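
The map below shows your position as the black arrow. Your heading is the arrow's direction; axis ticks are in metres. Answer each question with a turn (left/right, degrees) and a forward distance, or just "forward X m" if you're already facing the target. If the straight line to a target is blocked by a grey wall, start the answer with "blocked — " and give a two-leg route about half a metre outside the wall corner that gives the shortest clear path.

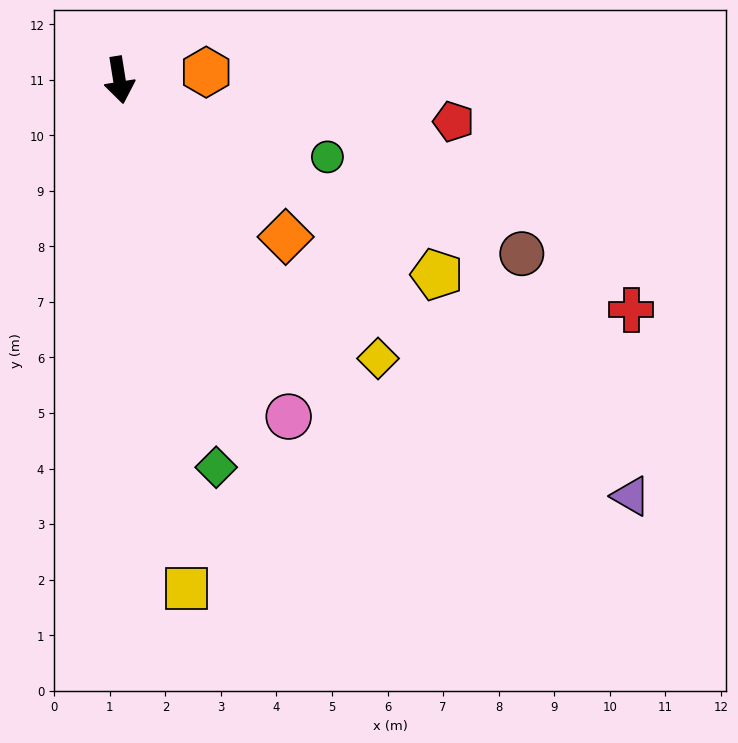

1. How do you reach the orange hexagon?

turn left 86°, forward 1.6 m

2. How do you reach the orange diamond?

turn left 38°, forward 4.1 m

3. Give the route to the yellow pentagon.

turn left 49°, forward 6.7 m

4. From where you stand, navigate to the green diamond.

turn left 5°, forward 7.2 m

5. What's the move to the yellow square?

forward 9.2 m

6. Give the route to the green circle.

turn left 61°, forward 4.0 m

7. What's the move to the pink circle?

turn left 18°, forward 6.8 m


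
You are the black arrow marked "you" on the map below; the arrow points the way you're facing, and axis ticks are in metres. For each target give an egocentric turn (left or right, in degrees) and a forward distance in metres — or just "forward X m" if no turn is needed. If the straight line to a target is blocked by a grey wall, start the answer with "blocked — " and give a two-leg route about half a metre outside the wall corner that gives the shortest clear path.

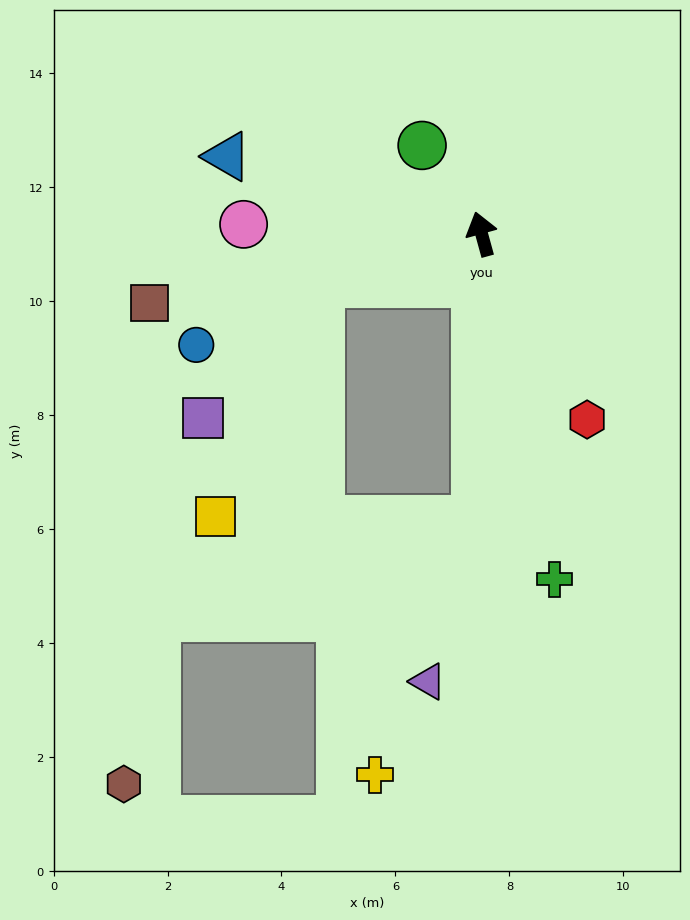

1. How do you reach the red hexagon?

turn right 166°, forward 3.7 m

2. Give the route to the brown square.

turn left 86°, forward 6.0 m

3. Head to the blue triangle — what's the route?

turn left 58°, forward 4.7 m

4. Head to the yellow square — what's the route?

blocked — turn left 92°, forward 3.0 m, then turn left 48°, forward 4.5 m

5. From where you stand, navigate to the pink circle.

turn left 72°, forward 4.2 m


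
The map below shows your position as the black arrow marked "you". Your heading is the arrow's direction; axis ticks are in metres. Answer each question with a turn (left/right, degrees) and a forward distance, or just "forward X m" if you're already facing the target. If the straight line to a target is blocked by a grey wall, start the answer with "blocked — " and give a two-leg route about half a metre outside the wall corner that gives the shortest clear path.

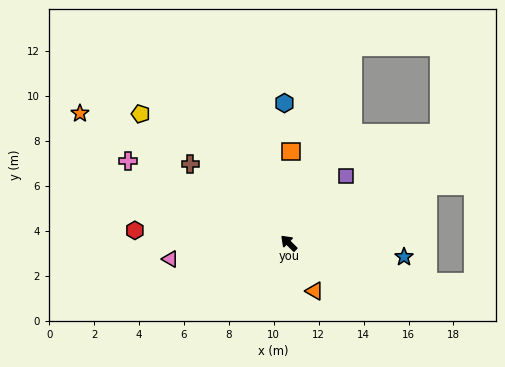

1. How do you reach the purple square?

turn right 86°, forward 3.9 m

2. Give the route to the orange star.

turn left 13°, forward 10.9 m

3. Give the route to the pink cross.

turn left 18°, forward 8.0 m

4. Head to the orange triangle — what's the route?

turn left 163°, forward 2.4 m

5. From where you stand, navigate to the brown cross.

turn left 6°, forward 5.6 m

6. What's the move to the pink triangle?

turn left 52°, forward 5.3 m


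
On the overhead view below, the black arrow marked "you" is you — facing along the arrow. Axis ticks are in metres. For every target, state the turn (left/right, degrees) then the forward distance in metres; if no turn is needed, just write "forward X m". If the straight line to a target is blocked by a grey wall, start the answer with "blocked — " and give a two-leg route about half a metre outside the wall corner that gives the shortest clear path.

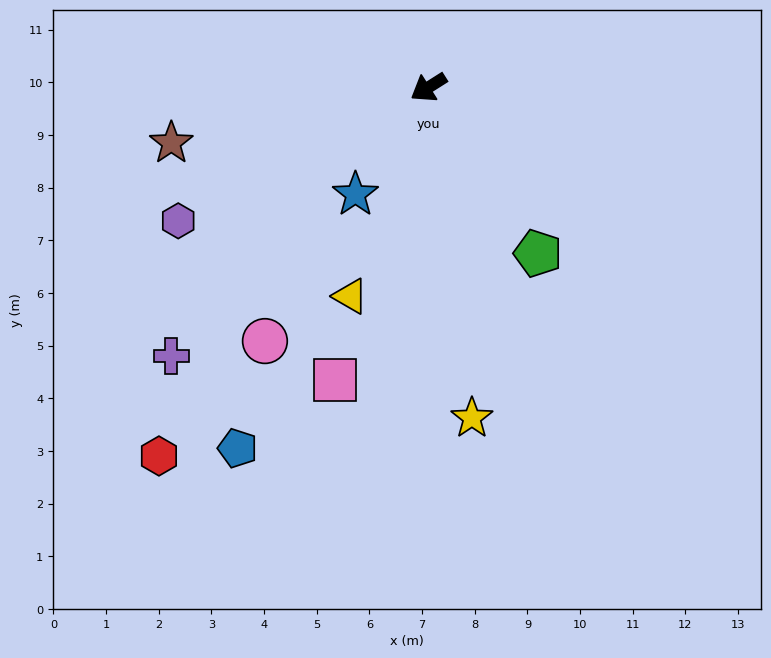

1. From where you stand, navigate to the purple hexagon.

turn right 4°, forward 5.4 m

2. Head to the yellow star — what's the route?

turn left 65°, forward 6.3 m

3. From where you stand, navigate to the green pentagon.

turn left 91°, forward 3.8 m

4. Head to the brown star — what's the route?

turn right 20°, forward 5.0 m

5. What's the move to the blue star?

turn left 23°, forward 2.5 m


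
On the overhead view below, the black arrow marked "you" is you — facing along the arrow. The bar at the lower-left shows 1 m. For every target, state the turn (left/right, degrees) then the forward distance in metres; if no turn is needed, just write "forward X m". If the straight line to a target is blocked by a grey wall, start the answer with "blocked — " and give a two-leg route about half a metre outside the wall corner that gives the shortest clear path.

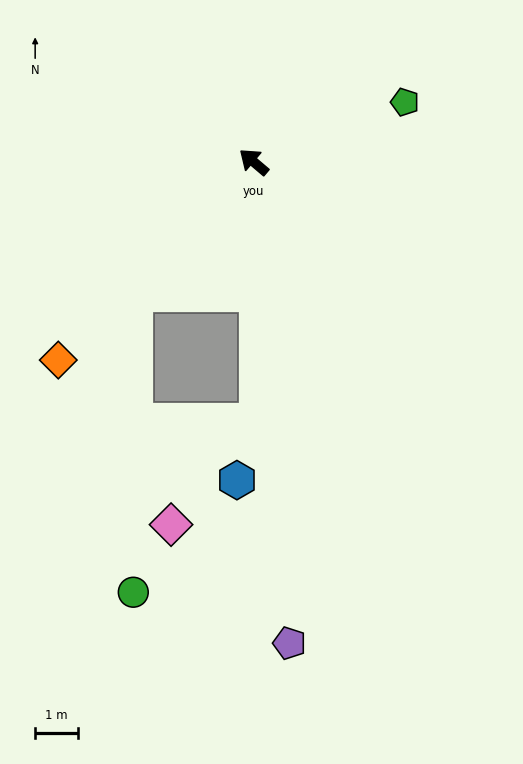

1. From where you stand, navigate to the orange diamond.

turn left 86°, forward 6.5 m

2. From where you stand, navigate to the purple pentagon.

turn left 135°, forward 11.2 m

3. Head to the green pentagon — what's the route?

turn right 118°, forward 3.8 m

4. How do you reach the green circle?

blocked — turn left 88°, forward 4.1 m, then turn left 42°, forward 6.9 m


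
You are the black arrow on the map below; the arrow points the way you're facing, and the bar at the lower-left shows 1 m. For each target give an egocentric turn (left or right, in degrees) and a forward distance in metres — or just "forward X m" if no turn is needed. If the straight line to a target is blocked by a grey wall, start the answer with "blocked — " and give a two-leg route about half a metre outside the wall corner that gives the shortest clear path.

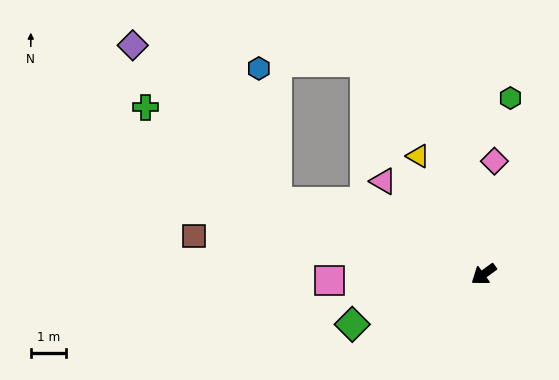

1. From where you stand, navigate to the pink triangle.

turn right 79°, forward 3.9 m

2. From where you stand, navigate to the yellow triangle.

turn right 97°, forward 3.8 m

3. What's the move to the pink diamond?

turn right 132°, forward 3.2 m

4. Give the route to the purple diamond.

blocked — turn right 55°, forward 6.2 m, then turn right 28°, forward 6.0 m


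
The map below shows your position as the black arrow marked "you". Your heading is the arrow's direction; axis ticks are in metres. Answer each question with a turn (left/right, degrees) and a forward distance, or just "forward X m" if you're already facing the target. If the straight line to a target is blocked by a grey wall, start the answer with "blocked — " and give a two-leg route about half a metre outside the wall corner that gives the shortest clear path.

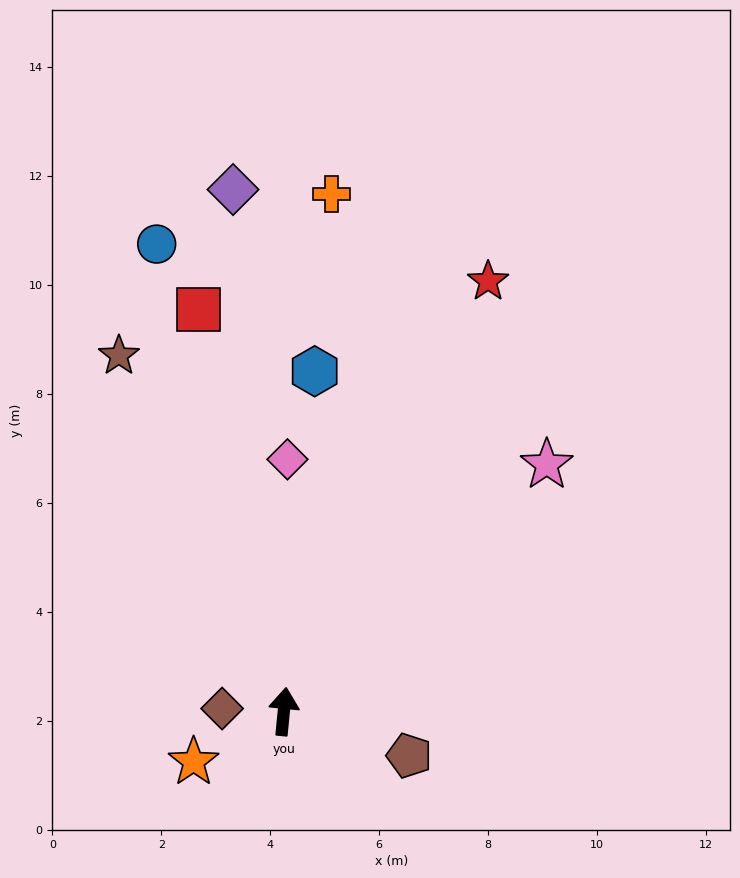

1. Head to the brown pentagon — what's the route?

turn right 104°, forward 2.4 m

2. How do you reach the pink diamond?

turn left 5°, forward 4.6 m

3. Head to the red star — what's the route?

turn right 20°, forward 8.7 m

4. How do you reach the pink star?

turn right 41°, forward 6.6 m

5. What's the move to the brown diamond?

turn left 93°, forward 1.1 m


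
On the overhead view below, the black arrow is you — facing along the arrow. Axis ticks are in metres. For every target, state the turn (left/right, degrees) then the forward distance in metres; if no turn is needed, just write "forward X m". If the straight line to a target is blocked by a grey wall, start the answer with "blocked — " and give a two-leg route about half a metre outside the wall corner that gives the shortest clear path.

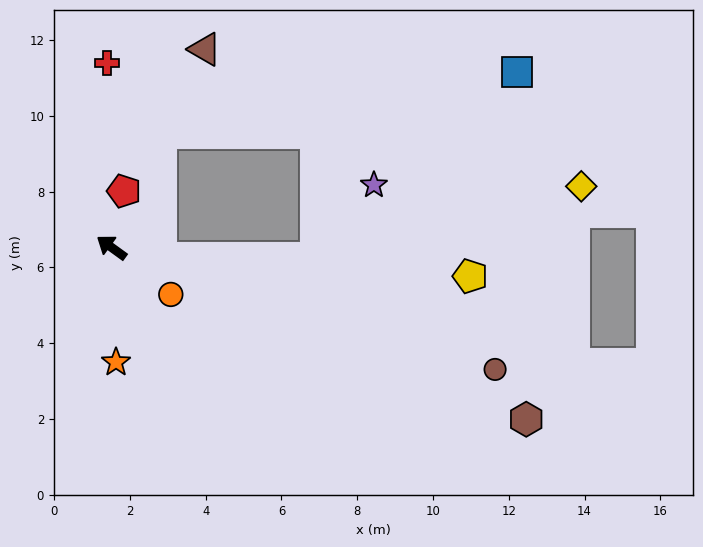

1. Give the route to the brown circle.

turn right 162°, forward 10.6 m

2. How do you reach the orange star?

turn left 128°, forward 3.0 m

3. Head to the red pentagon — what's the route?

turn right 67°, forward 1.5 m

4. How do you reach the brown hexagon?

turn right 167°, forward 11.8 m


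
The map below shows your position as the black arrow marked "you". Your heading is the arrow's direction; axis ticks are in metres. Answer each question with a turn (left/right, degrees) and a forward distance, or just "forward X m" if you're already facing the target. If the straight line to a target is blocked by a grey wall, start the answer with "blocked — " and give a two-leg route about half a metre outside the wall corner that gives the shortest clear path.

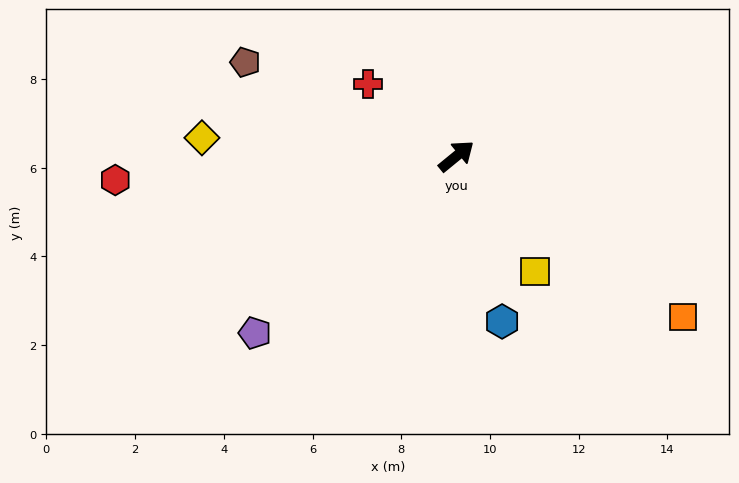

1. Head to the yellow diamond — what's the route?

turn left 137°, forward 5.8 m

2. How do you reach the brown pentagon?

turn left 117°, forward 5.2 m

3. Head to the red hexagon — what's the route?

turn left 145°, forward 7.7 m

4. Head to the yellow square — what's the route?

turn right 95°, forward 3.1 m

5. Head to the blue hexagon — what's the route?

turn right 114°, forward 3.9 m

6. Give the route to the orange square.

turn right 75°, forward 6.3 m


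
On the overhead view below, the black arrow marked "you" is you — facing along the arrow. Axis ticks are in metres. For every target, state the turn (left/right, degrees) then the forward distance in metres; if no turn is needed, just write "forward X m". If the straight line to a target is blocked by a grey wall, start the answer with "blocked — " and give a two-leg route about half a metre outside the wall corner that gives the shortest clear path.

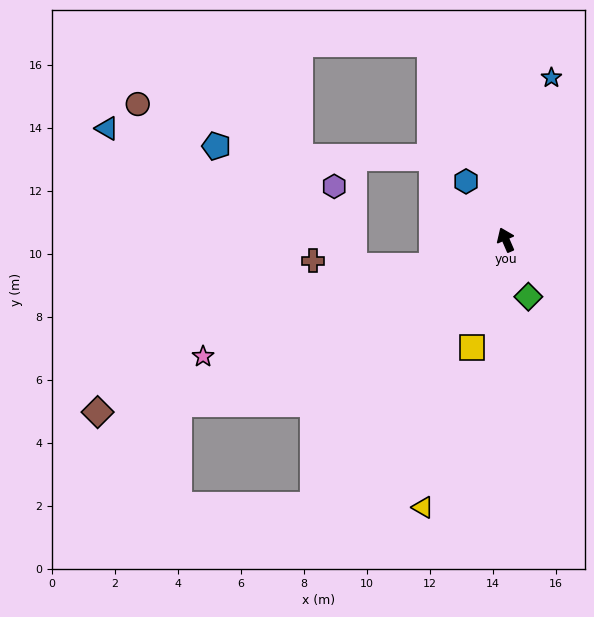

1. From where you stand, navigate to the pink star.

turn left 88°, forward 10.3 m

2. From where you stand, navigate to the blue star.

turn right 39°, forward 5.3 m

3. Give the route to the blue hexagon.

turn left 11°, forward 2.2 m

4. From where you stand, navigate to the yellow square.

turn left 139°, forward 3.6 m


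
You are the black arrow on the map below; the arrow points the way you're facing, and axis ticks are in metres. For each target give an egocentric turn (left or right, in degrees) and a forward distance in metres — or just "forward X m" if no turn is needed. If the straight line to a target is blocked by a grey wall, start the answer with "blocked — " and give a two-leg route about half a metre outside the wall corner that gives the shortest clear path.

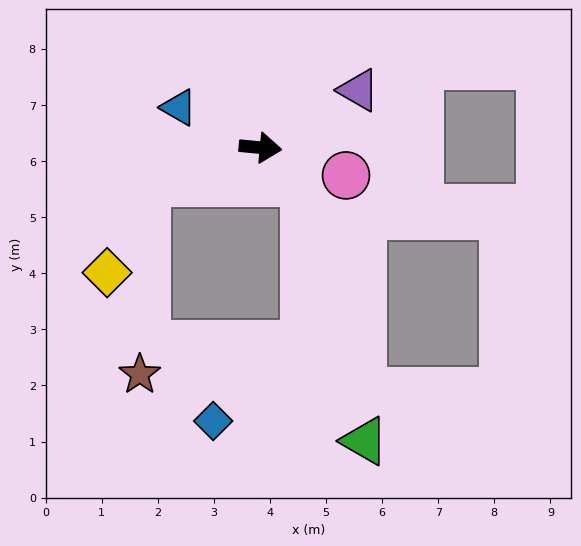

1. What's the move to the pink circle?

turn right 13°, forward 1.6 m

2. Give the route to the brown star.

blocked — turn right 157°, forward 2.1 m, then turn left 70°, forward 3.4 m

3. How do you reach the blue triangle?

turn left 159°, forward 1.6 m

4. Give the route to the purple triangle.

turn left 36°, forward 2.0 m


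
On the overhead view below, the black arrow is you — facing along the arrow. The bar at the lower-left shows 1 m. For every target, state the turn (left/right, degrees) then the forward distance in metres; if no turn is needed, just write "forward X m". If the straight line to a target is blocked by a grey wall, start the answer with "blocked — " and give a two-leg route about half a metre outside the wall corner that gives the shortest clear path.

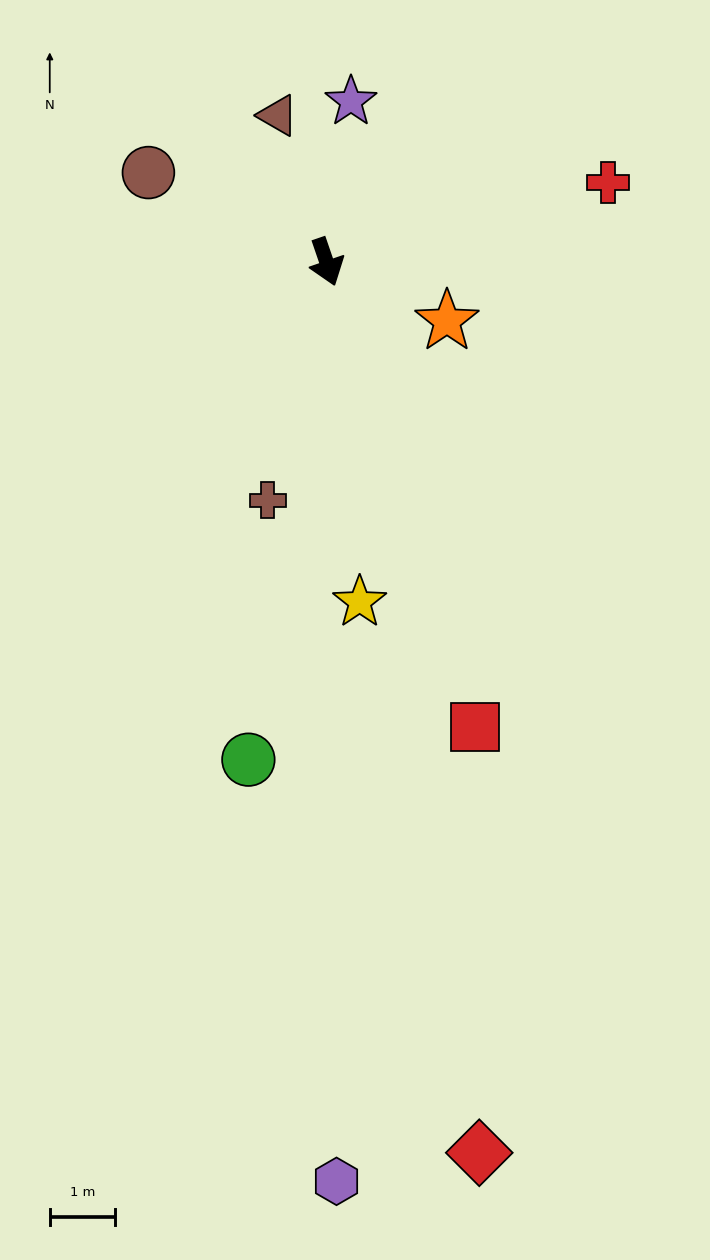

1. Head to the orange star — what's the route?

turn left 45°, forward 2.1 m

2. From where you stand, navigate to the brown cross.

turn right 33°, forward 3.8 m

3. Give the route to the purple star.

turn left 152°, forward 2.5 m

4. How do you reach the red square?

forward 7.5 m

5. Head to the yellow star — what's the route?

turn right 13°, forward 5.2 m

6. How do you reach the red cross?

turn left 87°, forward 4.5 m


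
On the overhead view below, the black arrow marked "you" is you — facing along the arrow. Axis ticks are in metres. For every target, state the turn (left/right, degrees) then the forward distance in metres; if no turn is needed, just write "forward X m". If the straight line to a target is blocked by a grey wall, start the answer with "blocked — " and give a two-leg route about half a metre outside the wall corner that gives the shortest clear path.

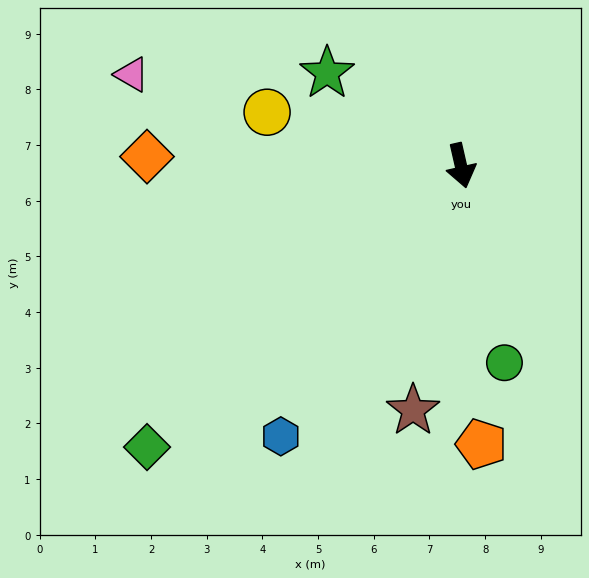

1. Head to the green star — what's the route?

turn right 138°, forward 2.9 m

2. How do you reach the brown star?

turn right 24°, forward 4.5 m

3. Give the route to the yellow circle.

turn right 118°, forward 3.6 m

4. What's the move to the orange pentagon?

turn right 9°, forward 5.0 m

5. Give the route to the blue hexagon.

turn right 46°, forward 5.8 m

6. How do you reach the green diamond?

turn right 61°, forward 7.6 m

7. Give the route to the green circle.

forward 3.6 m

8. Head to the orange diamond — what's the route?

turn right 105°, forward 5.6 m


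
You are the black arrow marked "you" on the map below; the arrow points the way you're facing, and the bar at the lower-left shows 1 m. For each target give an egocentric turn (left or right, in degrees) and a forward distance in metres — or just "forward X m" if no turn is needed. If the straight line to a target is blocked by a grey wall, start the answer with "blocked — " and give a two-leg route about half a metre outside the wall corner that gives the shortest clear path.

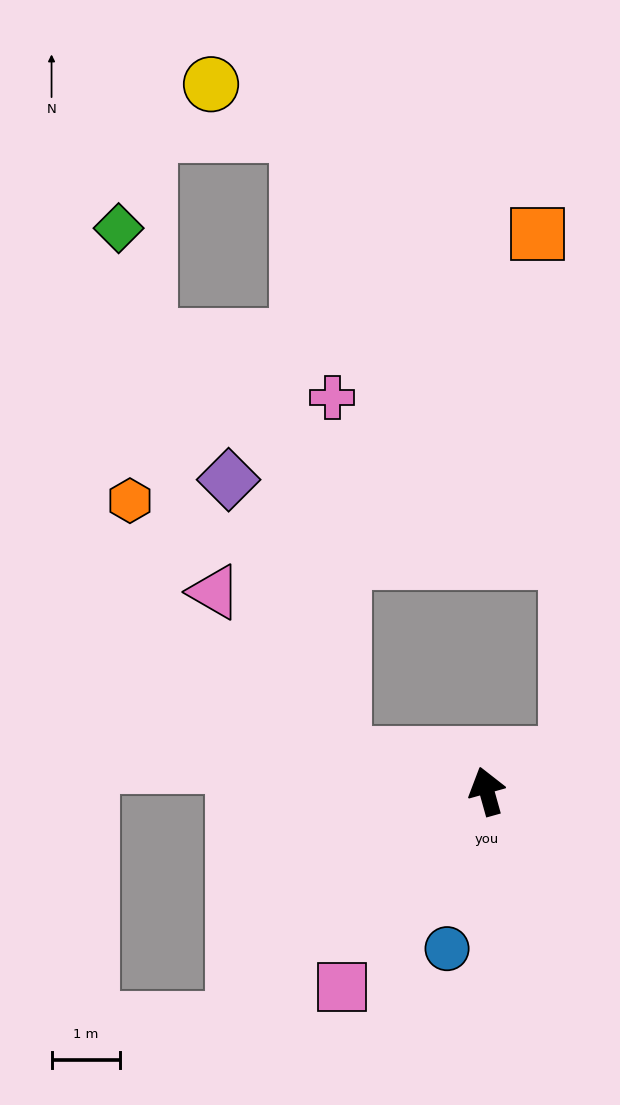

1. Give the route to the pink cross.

blocked — turn left 60°, forward 2.2 m, then turn right 74°, forward 5.2 m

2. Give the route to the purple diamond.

blocked — turn left 60°, forward 2.2 m, then turn right 53°, forward 4.4 m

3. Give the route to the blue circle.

turn left 150°, forward 2.4 m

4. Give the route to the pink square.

turn left 128°, forward 3.6 m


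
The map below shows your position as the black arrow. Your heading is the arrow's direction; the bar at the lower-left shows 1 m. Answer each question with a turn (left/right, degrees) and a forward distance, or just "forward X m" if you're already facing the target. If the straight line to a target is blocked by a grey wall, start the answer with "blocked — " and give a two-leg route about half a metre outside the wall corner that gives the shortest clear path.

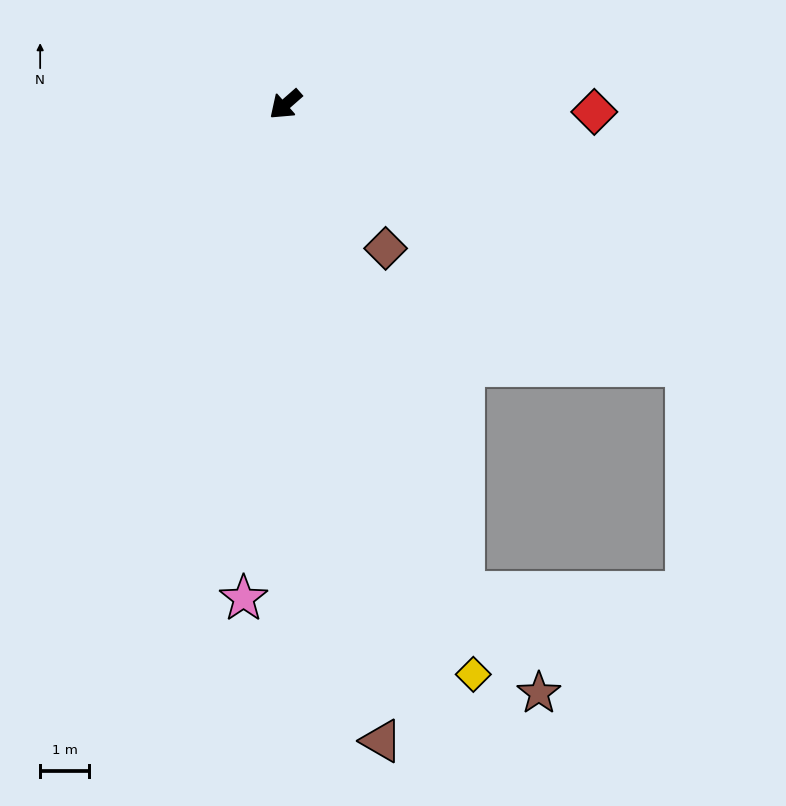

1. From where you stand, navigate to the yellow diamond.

turn left 67°, forward 12.2 m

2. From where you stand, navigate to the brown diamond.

turn left 84°, forward 3.6 m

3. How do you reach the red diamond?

turn left 137°, forward 6.3 m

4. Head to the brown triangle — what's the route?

turn left 57°, forward 13.1 m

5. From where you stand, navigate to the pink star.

turn left 44°, forward 10.1 m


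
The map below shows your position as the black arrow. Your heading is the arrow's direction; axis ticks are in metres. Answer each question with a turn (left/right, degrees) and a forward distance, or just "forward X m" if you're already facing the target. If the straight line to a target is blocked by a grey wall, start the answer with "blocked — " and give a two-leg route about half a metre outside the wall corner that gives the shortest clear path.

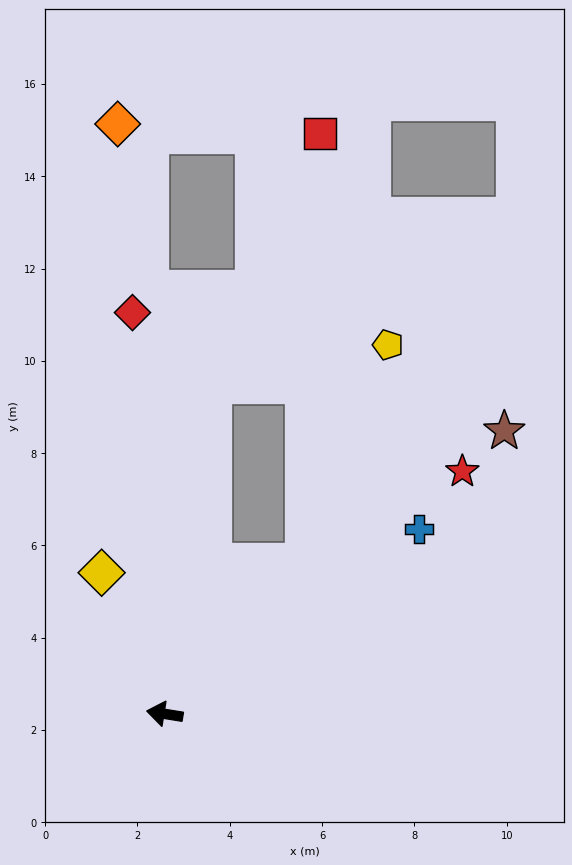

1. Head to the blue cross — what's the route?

turn right 135°, forward 6.8 m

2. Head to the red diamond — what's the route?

turn right 76°, forward 8.7 m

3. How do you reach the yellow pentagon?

blocked — turn right 124°, forward 4.5 m, then turn left 22°, forward 5.1 m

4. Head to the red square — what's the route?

blocked — turn right 89°, forward 7.2 m, then turn right 15°, forward 5.9 m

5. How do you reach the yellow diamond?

turn right 57°, forward 3.3 m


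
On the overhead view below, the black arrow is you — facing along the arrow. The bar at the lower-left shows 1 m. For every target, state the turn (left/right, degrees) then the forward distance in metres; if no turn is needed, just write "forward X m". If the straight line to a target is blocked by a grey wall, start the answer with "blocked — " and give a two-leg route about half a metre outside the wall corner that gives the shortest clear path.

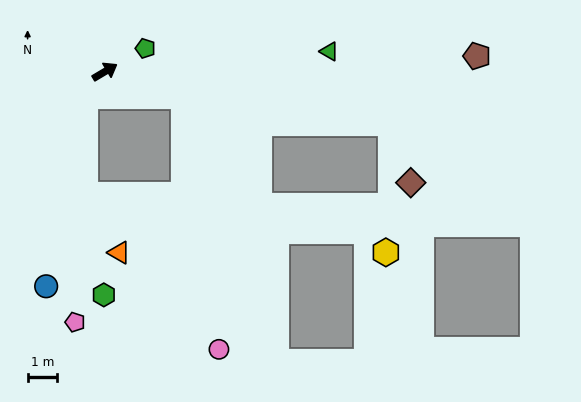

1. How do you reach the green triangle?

turn right 26°, forward 7.5 m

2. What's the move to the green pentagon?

forward 1.6 m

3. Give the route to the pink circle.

blocked — turn right 48°, forward 2.8 m, then turn right 65°, forward 8.5 m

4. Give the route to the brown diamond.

blocked — turn right 41°, forward 9.7 m, then turn right 61°, forward 2.1 m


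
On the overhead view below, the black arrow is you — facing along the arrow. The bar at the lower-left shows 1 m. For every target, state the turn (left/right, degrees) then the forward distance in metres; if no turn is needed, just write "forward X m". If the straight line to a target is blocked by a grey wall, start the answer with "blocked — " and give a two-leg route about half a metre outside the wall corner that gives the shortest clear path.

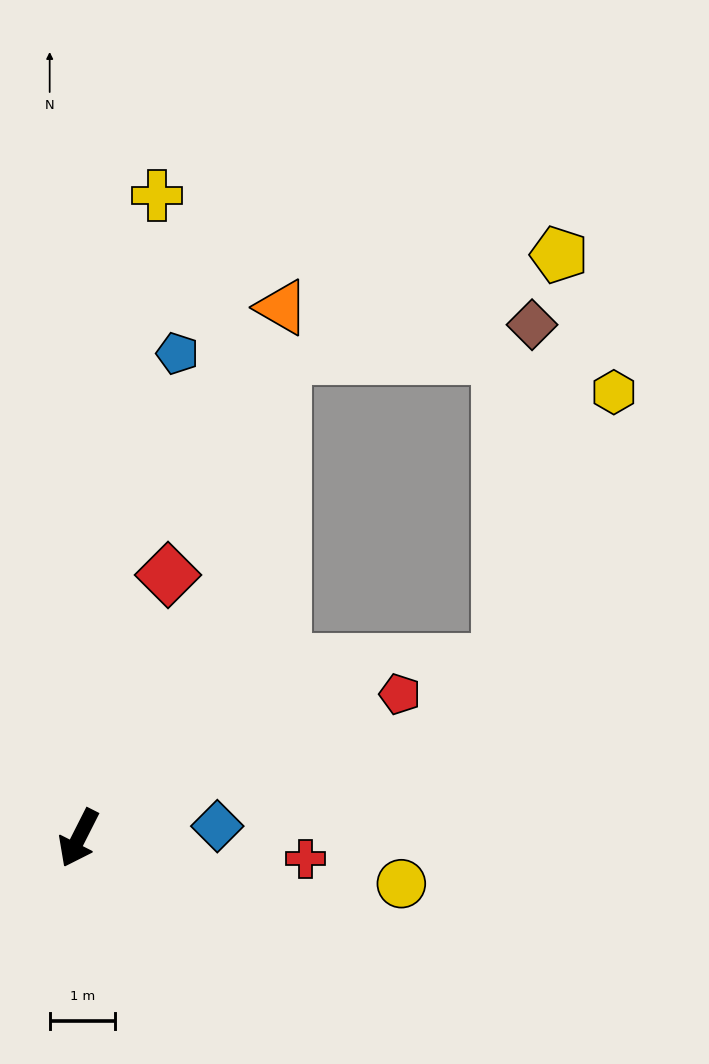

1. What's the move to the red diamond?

turn right 172°, forward 4.2 m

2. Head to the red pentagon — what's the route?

turn left 141°, forward 5.4 m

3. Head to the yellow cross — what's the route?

turn right 160°, forward 9.9 m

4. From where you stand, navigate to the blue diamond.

turn left 122°, forward 2.1 m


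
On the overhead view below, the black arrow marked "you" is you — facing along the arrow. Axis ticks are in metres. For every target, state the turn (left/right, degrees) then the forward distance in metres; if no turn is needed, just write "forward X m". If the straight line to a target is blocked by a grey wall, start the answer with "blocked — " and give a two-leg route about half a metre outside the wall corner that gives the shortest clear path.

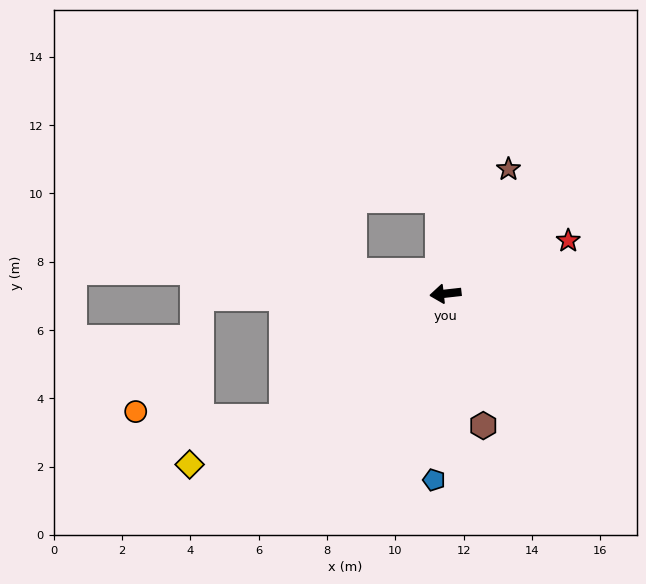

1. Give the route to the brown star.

turn right 123°, forward 4.1 m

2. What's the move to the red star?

turn right 163°, forward 3.9 m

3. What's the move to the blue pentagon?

turn left 80°, forward 5.5 m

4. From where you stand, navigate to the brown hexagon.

turn left 100°, forward 4.0 m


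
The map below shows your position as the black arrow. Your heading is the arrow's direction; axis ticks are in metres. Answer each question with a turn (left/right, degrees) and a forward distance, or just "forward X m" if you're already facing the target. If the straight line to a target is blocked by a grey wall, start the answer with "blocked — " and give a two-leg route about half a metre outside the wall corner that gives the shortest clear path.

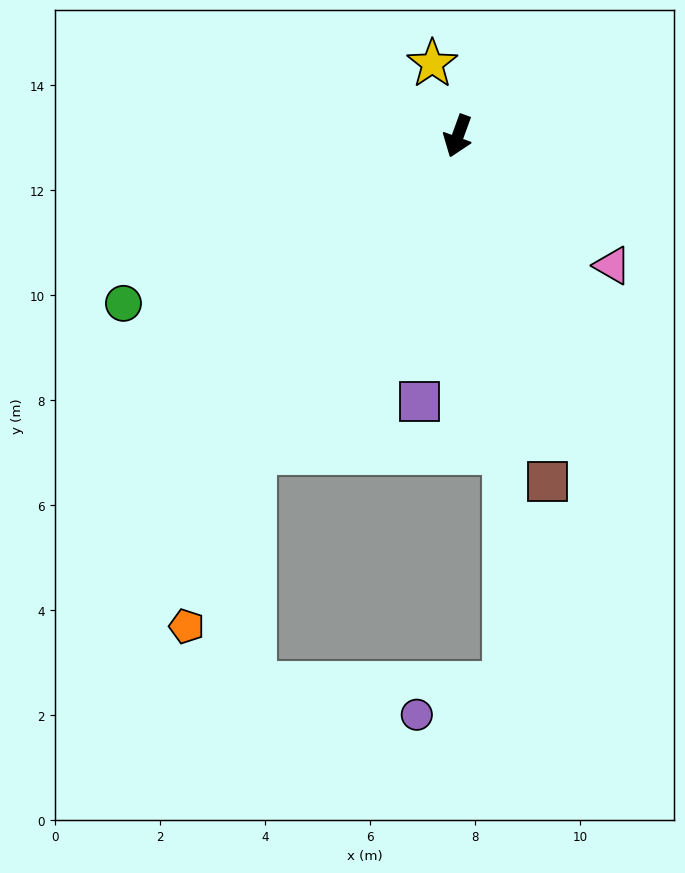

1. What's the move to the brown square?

turn left 34°, forward 6.8 m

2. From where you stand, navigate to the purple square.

turn left 12°, forward 5.1 m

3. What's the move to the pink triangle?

turn left 70°, forward 3.8 m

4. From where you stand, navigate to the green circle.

turn right 43°, forward 7.1 m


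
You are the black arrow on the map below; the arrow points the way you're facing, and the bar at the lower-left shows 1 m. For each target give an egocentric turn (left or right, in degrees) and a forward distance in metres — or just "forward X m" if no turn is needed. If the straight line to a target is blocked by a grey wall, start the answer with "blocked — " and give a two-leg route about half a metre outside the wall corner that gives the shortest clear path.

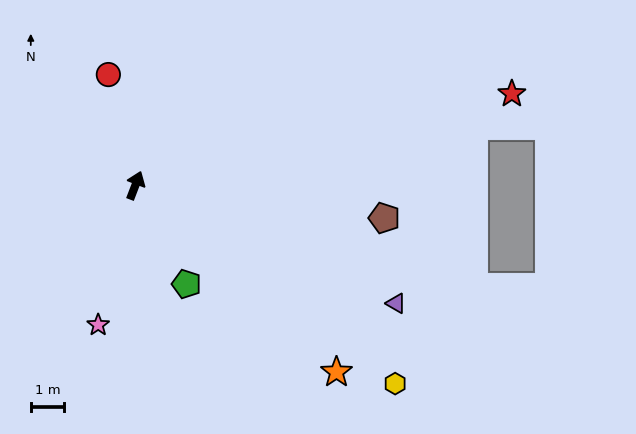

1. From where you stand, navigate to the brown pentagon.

turn right 76°, forward 7.5 m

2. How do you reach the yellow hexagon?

turn right 106°, forward 9.7 m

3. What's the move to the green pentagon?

turn right 132°, forward 3.3 m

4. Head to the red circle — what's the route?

turn left 35°, forward 3.4 m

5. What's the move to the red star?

turn right 55°, forward 11.5 m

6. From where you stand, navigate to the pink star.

turn right 174°, forward 4.3 m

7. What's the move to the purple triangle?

turn right 93°, forward 8.5 m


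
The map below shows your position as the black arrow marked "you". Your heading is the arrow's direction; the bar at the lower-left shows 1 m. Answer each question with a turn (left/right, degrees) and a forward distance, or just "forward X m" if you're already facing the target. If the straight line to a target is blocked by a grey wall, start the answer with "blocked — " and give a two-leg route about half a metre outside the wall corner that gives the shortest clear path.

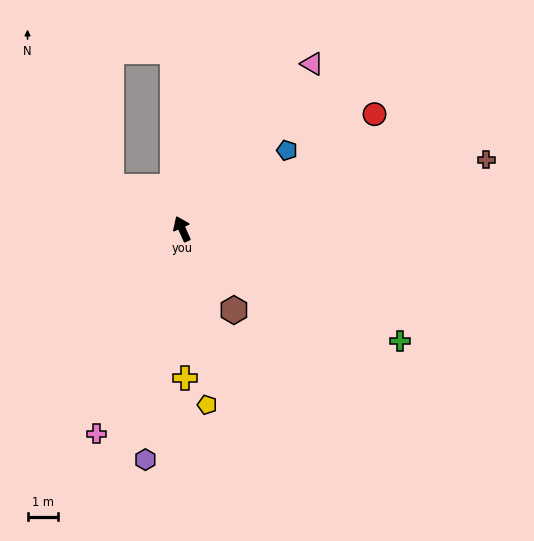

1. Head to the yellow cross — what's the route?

turn left 157°, forward 4.9 m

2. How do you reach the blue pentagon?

turn right 77°, forward 4.3 m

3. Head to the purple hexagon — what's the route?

turn left 147°, forward 7.7 m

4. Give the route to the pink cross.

turn left 133°, forward 7.3 m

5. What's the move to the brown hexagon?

turn right 171°, forward 3.2 m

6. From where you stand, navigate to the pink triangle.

turn right 62°, forward 6.9 m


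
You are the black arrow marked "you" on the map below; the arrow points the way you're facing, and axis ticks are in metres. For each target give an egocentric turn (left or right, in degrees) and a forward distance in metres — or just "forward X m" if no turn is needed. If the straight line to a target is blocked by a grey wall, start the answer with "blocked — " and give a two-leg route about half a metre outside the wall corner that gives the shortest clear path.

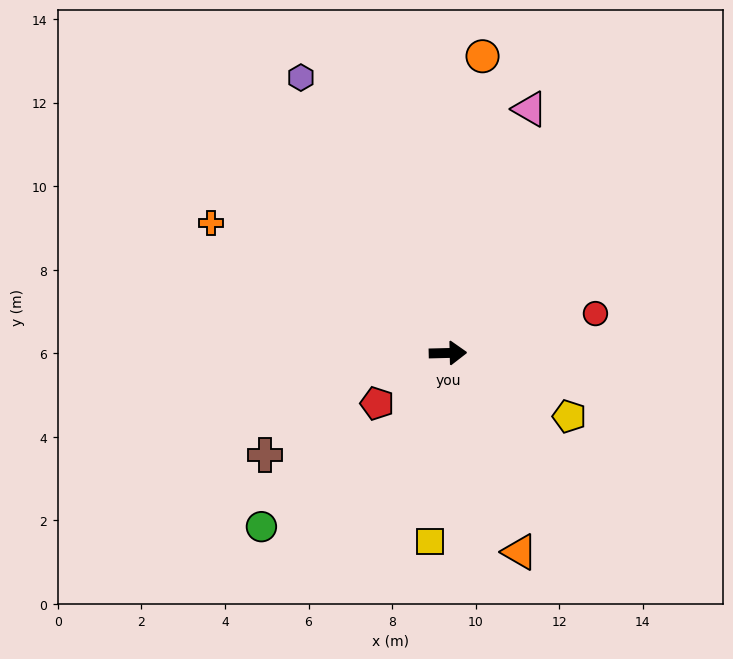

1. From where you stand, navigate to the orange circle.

turn left 82°, forward 7.2 m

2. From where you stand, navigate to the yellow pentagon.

turn right 29°, forward 3.3 m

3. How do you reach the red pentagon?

turn right 146°, forward 2.1 m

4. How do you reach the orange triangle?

turn right 72°, forward 5.1 m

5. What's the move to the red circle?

turn left 14°, forward 3.7 m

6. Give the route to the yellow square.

turn right 97°, forward 4.5 m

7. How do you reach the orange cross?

turn left 150°, forward 6.5 m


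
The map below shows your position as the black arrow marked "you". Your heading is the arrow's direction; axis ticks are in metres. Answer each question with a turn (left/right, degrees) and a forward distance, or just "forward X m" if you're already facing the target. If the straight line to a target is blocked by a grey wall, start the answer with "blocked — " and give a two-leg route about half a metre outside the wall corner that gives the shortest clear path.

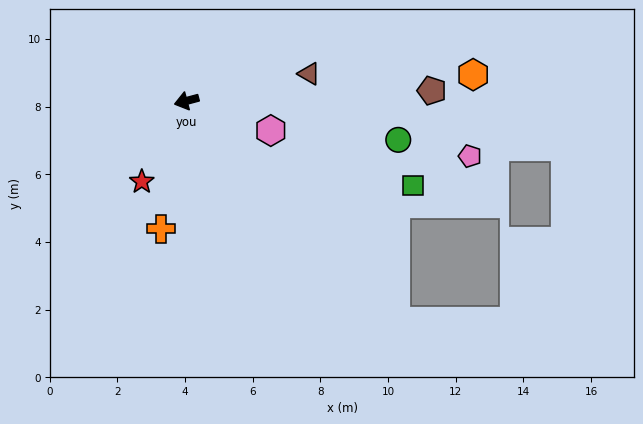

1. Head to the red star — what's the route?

turn left 46°, forward 2.7 m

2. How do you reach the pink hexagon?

turn left 146°, forward 2.6 m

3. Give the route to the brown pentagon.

turn left 167°, forward 7.3 m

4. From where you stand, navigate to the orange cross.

turn left 64°, forward 3.9 m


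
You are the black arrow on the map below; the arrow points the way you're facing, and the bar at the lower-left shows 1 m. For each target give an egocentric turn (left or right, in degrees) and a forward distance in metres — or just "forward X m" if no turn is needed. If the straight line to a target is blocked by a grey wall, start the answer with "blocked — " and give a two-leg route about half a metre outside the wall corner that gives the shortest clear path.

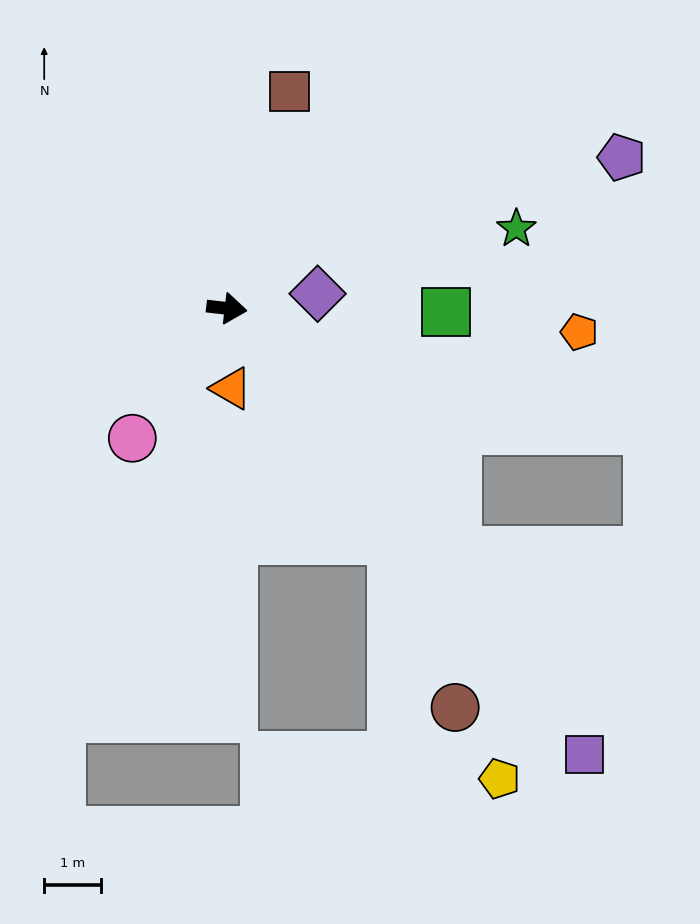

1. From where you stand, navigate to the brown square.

turn left 81°, forward 4.0 m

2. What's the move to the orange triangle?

turn right 80°, forward 1.4 m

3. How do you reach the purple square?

turn right 45°, forward 10.1 m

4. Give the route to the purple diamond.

turn left 16°, forward 1.6 m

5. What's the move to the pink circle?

turn right 119°, forward 2.8 m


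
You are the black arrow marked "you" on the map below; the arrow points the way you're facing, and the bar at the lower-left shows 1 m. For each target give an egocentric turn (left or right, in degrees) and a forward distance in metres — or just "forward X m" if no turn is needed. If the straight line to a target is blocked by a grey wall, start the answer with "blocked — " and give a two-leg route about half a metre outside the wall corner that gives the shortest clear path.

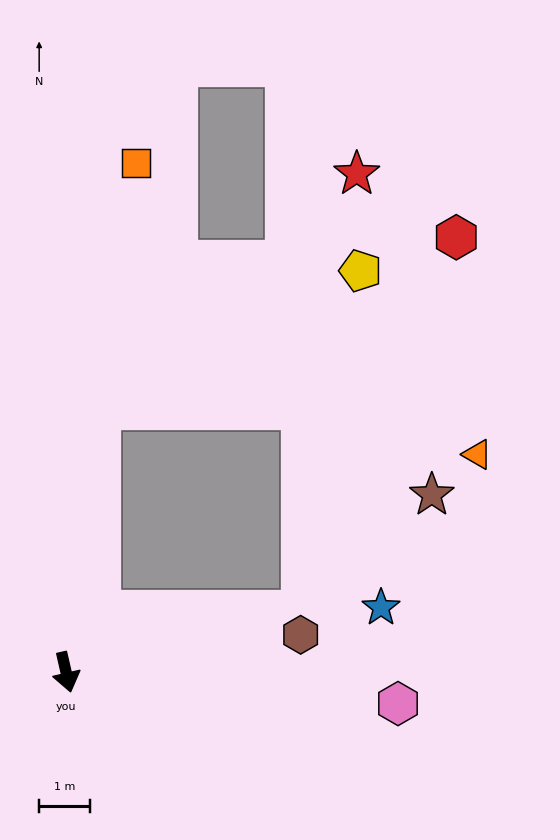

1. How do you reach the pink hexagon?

turn left 72°, forward 6.6 m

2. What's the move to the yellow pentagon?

blocked — turn left 160°, forward 5.3 m, then turn right 55°, forward 5.8 m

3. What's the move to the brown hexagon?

turn left 86°, forward 4.7 m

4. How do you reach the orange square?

turn left 159°, forward 10.2 m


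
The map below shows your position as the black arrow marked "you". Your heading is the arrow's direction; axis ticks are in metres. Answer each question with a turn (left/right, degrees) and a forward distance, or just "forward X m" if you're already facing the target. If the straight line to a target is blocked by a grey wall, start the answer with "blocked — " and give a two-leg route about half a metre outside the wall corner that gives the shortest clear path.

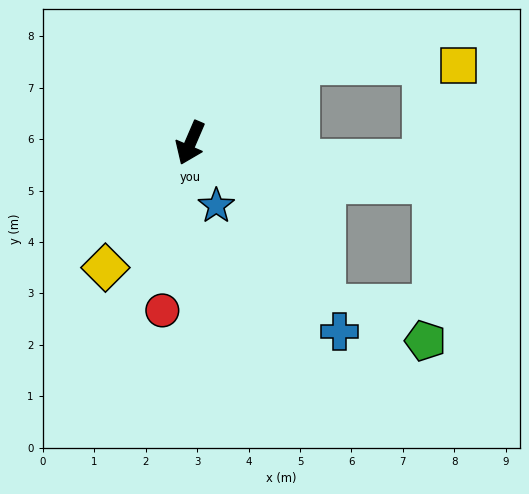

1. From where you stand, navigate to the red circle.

turn left 14°, forward 3.3 m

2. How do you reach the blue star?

turn left 46°, forward 1.3 m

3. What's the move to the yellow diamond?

turn right 11°, forward 2.9 m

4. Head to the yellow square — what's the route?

blocked — turn left 150°, forward 2.6 m, then turn right 38°, forward 3.1 m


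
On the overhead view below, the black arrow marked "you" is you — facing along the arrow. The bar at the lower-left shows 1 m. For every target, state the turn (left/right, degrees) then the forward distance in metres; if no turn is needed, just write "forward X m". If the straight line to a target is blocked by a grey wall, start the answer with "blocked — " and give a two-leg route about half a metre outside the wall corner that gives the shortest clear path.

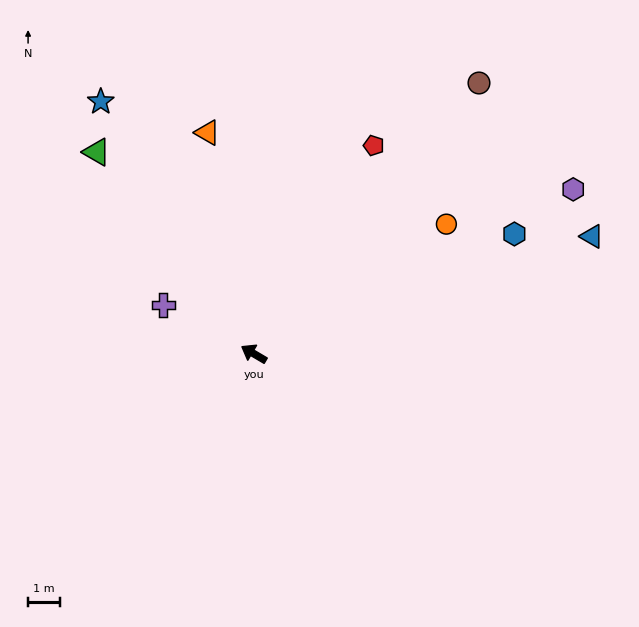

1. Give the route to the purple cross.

turn left 2°, forward 3.2 m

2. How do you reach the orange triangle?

turn right 48°, forward 7.1 m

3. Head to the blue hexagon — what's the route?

turn right 125°, forward 9.0 m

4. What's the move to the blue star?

turn right 28°, forward 9.3 m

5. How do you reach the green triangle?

turn right 22°, forward 8.0 m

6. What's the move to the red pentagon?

turn right 89°, forward 7.5 m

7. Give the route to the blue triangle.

turn right 130°, forward 11.2 m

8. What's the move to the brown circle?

turn right 99°, forward 11.1 m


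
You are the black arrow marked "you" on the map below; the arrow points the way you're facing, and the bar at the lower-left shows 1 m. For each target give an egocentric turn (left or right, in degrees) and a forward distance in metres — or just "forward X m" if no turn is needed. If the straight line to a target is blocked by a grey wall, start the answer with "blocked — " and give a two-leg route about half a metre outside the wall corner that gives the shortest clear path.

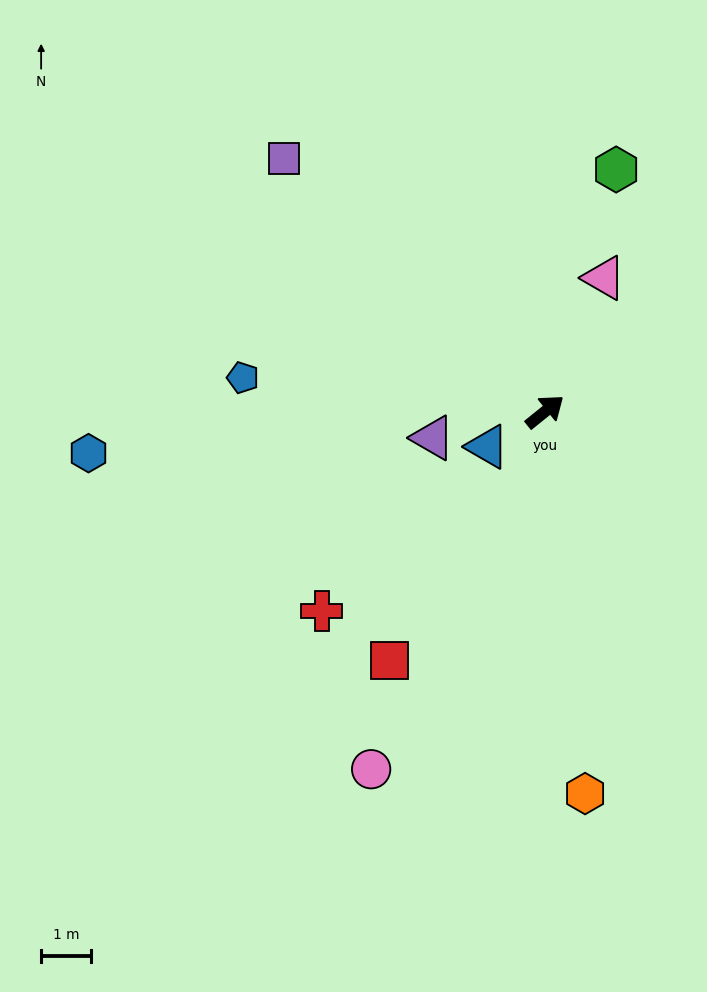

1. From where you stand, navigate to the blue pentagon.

turn left 135°, forward 6.0 m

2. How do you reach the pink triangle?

turn left 27°, forward 2.9 m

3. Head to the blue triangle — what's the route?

turn left 172°, forward 1.3 m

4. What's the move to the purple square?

turn left 97°, forward 7.2 m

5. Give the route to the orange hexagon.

turn right 123°, forward 7.6 m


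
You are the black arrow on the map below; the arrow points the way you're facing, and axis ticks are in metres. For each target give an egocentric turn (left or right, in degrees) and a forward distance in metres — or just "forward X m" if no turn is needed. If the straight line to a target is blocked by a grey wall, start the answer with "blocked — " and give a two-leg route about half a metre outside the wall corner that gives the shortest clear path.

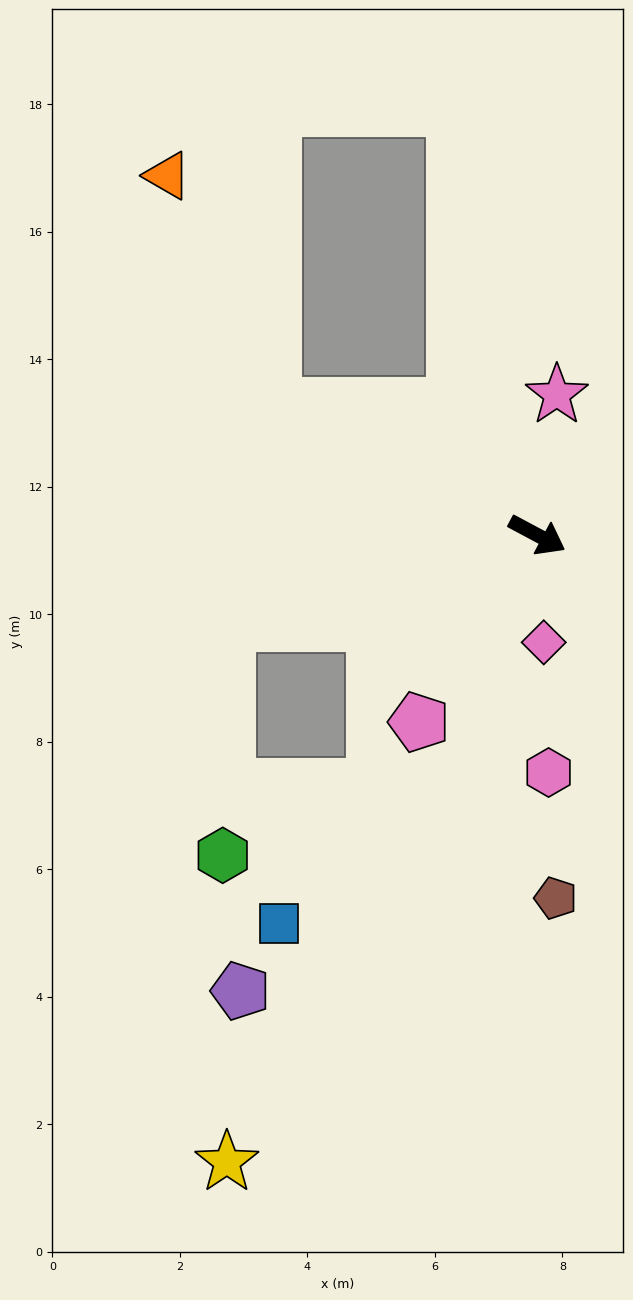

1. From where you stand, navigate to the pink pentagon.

turn right 94°, forward 3.5 m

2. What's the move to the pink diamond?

turn right 58°, forward 1.7 m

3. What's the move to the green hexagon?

blocked — turn right 136°, forward 5.0 m, then turn left 73°, forward 3.6 m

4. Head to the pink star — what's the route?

turn left 110°, forward 2.2 m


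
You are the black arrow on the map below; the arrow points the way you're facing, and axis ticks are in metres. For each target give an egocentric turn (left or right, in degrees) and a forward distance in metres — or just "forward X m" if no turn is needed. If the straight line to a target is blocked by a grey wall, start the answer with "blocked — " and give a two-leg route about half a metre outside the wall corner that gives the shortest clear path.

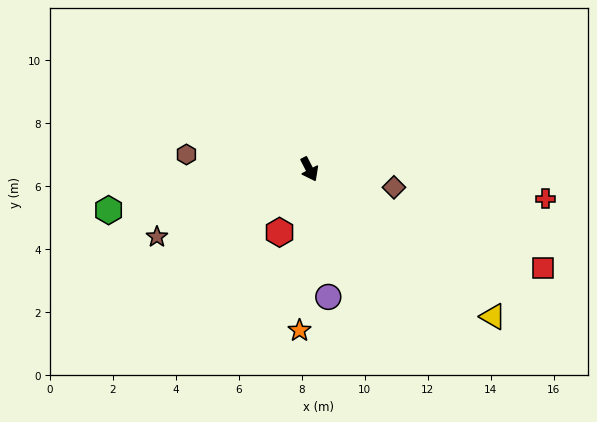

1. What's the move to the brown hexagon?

turn right 124°, forward 3.9 m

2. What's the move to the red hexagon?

turn right 53°, forward 2.2 m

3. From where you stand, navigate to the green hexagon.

turn right 106°, forward 6.5 m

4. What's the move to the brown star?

turn right 93°, forward 5.3 m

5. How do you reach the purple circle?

turn right 19°, forward 4.1 m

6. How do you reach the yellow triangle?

turn left 24°, forward 7.5 m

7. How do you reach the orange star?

turn right 31°, forward 5.1 m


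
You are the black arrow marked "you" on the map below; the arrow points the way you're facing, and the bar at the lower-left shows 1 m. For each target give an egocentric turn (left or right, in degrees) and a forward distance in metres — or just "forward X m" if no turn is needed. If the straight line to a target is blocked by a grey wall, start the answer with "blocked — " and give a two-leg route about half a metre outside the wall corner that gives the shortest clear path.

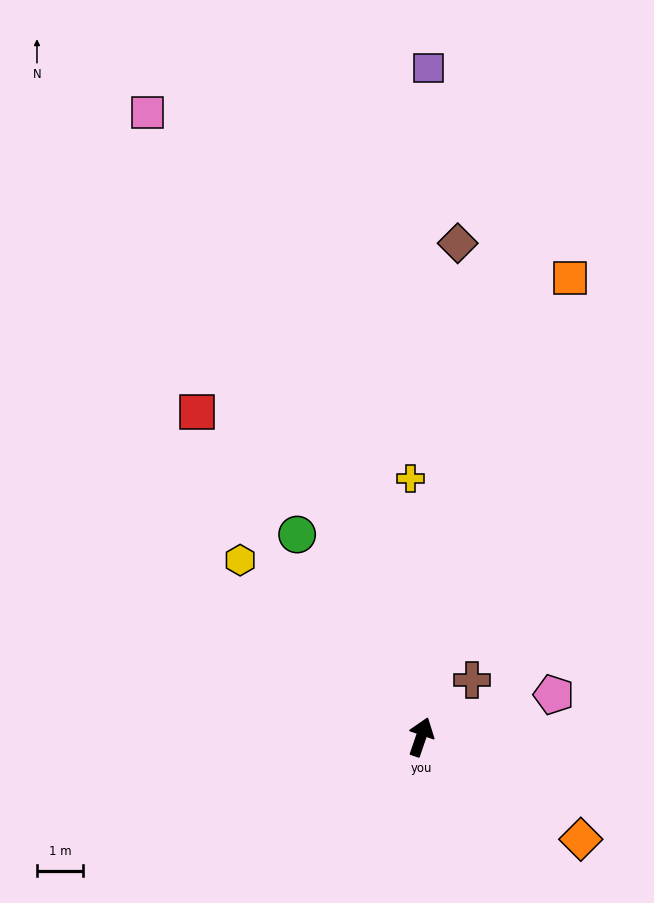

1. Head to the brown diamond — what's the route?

turn left 15°, forward 10.7 m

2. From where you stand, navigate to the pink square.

turn left 43°, forward 14.8 m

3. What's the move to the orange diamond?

turn right 104°, forward 4.1 m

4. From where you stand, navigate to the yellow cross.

turn left 21°, forward 5.6 m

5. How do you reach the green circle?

turn left 50°, forward 5.1 m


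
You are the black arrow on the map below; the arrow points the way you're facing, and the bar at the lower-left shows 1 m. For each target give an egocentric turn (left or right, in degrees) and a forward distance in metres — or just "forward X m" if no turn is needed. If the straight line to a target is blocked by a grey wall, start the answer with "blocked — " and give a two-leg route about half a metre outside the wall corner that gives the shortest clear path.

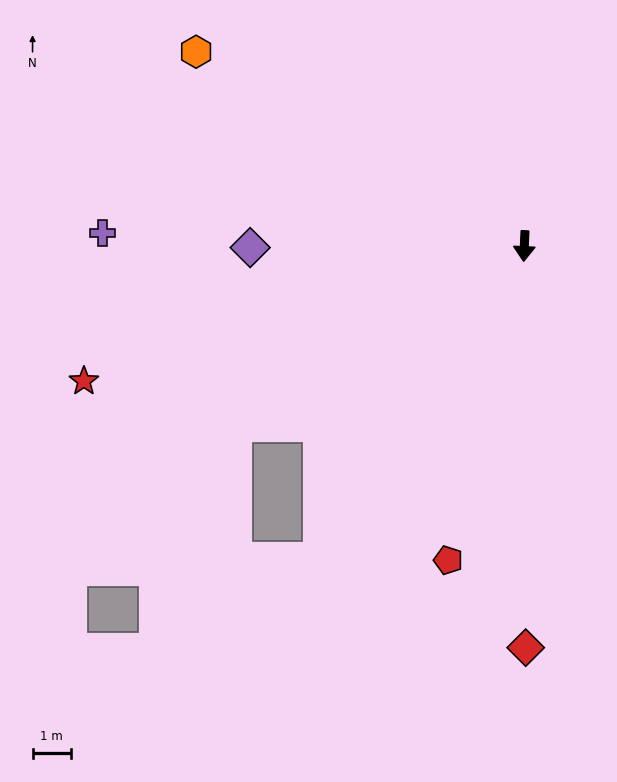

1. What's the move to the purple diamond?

turn right 87°, forward 7.1 m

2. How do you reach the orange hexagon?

turn right 118°, forward 9.9 m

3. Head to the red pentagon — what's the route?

turn right 11°, forward 8.4 m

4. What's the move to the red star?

turn right 70°, forward 11.9 m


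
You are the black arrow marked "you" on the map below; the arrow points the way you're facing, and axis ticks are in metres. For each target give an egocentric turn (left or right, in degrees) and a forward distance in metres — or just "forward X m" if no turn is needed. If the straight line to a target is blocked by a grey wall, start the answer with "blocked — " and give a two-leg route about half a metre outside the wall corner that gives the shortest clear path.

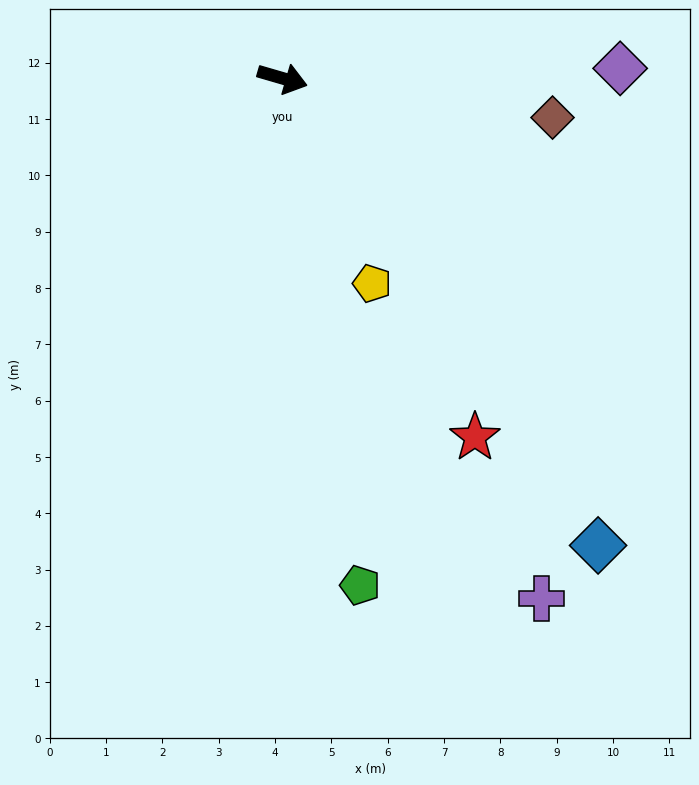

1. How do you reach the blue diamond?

turn right 40°, forward 10.0 m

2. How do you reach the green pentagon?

turn right 65°, forward 9.1 m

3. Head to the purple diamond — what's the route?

turn left 18°, forward 6.0 m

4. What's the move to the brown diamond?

turn left 8°, forward 4.8 m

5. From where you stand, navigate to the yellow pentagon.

turn right 50°, forward 4.0 m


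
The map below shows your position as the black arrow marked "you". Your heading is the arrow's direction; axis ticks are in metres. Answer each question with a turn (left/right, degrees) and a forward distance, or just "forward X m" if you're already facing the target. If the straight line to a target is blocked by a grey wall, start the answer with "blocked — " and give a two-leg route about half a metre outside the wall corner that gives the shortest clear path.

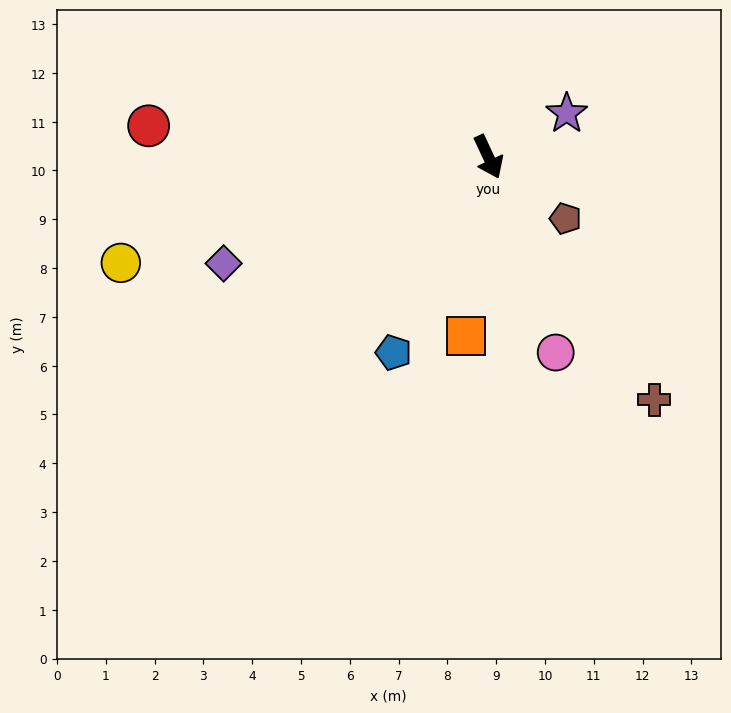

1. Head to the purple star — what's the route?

turn left 94°, forward 1.8 m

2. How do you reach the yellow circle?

turn right 99°, forward 7.8 m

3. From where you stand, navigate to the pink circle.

turn right 6°, forward 4.2 m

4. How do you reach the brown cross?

turn left 9°, forward 6.0 m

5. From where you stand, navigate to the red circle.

turn right 120°, forward 7.0 m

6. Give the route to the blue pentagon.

turn right 51°, forward 4.5 m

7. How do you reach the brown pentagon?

turn left 26°, forward 2.0 m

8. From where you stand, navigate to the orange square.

turn right 32°, forward 3.7 m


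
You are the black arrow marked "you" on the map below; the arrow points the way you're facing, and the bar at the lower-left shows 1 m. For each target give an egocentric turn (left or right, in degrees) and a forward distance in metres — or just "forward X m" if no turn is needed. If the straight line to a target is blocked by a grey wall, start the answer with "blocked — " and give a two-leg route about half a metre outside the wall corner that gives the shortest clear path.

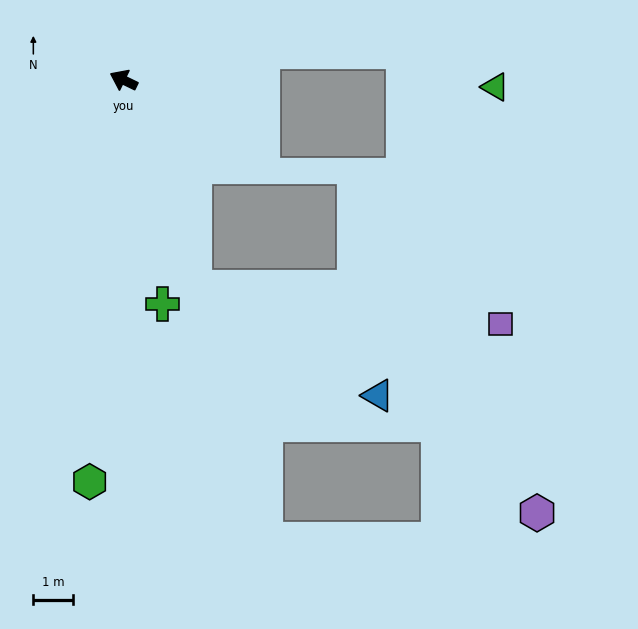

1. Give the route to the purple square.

blocked — turn left 135°, forward 5.5 m, then turn left 64°, forward 7.7 m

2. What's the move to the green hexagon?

turn left 111°, forward 10.1 m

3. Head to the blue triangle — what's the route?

blocked — turn left 135°, forward 5.5 m, then turn left 40°, forward 5.3 m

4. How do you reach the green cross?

turn left 126°, forward 5.7 m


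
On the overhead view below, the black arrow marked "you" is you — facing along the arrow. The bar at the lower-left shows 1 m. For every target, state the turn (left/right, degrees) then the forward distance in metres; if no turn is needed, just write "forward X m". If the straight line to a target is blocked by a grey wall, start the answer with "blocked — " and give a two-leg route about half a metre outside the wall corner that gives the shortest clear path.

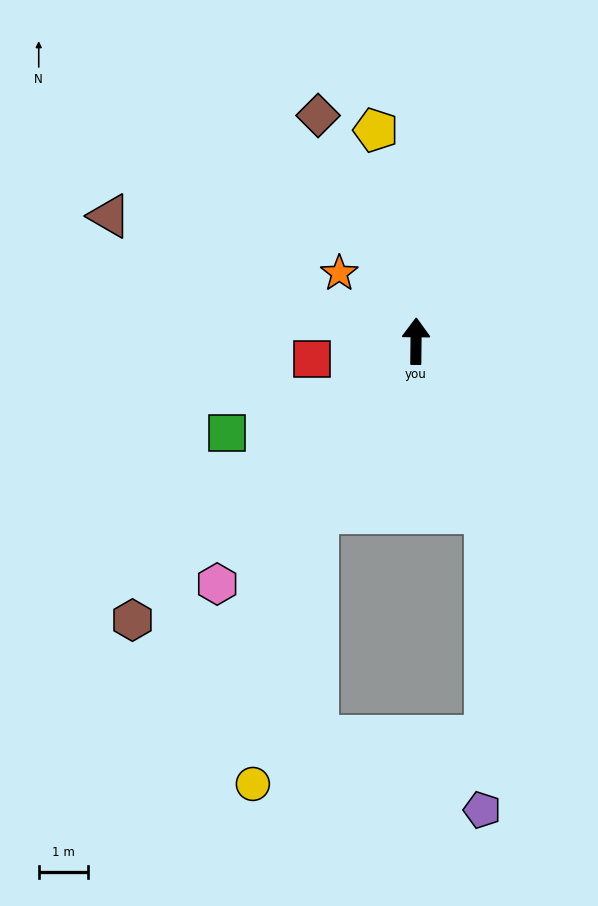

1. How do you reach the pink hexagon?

turn left 141°, forward 6.4 m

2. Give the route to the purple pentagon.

blocked — turn right 158°, forward 3.8 m, then turn right 22°, forward 6.1 m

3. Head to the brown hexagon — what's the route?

turn left 135°, forward 8.2 m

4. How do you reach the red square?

turn left 100°, forward 2.2 m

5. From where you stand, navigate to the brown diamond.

turn left 24°, forward 5.0 m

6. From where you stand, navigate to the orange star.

turn left 49°, forward 2.1 m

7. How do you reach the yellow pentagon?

turn left 11°, forward 4.4 m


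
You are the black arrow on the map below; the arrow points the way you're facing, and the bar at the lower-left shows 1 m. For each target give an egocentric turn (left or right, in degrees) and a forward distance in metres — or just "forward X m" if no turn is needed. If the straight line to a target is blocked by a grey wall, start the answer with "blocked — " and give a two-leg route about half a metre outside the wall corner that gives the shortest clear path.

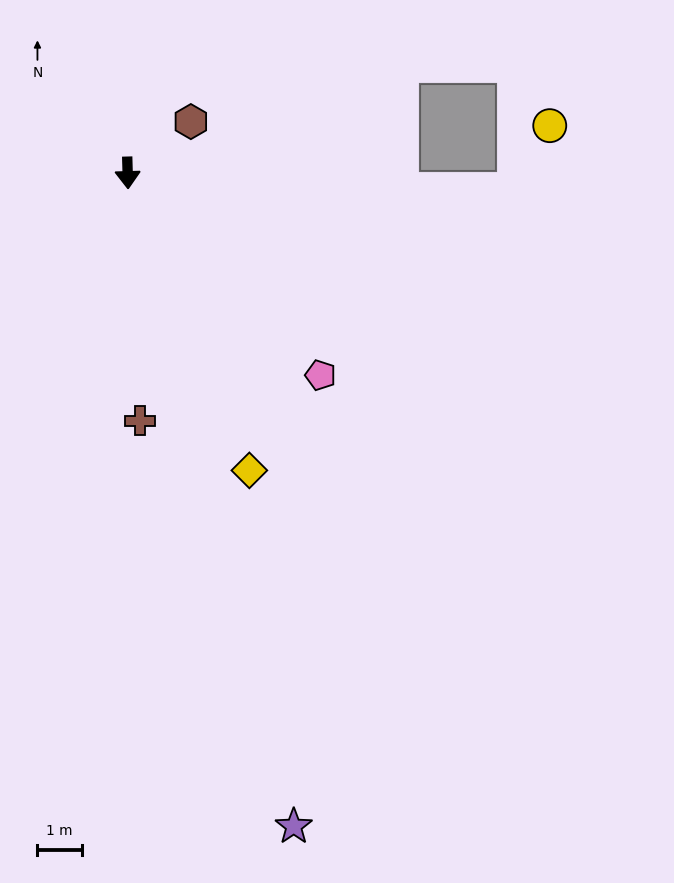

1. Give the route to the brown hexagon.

turn left 128°, forward 1.8 m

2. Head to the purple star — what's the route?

turn left 13°, forward 15.3 m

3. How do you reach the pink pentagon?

turn left 42°, forward 6.3 m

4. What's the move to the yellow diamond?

turn left 21°, forward 7.3 m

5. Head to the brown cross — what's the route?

forward 5.6 m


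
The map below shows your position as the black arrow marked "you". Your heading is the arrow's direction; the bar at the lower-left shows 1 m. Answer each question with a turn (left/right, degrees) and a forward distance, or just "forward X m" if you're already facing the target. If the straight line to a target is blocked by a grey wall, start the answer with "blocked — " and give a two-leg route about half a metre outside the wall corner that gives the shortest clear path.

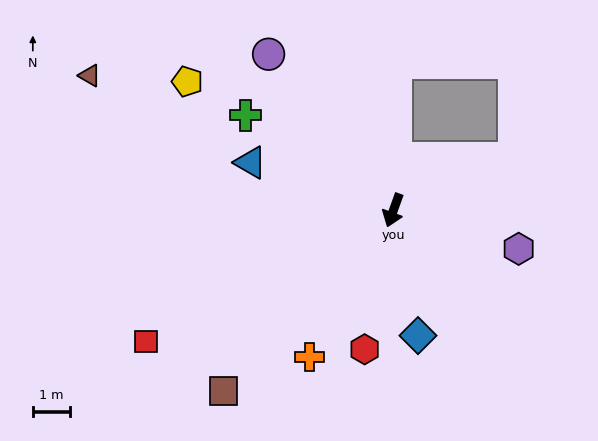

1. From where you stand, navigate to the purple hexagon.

turn left 93°, forward 3.5 m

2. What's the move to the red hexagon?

turn left 8°, forward 3.8 m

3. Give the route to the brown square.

turn right 23°, forward 6.6 m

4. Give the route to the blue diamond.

turn left 31°, forward 3.4 m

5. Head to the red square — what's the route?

turn right 42°, forward 7.4 m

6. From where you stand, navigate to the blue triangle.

turn right 89°, forward 4.0 m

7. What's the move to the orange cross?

turn right 10°, forward 4.5 m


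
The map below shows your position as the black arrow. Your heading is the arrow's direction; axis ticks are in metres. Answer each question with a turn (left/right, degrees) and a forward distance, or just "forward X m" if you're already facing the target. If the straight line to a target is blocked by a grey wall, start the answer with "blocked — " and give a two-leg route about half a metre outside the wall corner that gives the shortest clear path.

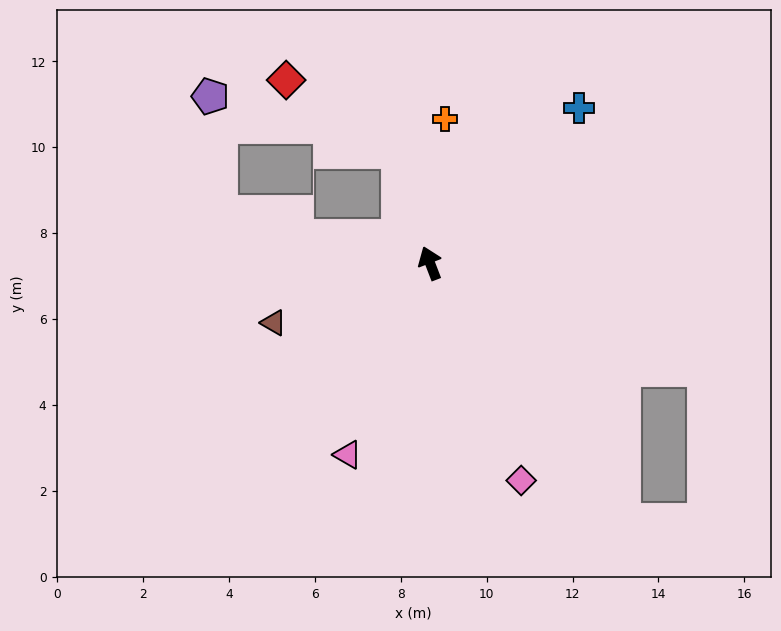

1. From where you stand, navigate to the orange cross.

turn right 27°, forward 3.4 m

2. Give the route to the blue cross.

turn right 65°, forward 5.0 m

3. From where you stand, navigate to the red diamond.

blocked — turn right 6°, forward 2.7 m, then turn left 43°, forward 3.1 m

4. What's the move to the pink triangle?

turn left 136°, forward 4.9 m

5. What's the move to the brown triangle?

turn left 90°, forward 3.9 m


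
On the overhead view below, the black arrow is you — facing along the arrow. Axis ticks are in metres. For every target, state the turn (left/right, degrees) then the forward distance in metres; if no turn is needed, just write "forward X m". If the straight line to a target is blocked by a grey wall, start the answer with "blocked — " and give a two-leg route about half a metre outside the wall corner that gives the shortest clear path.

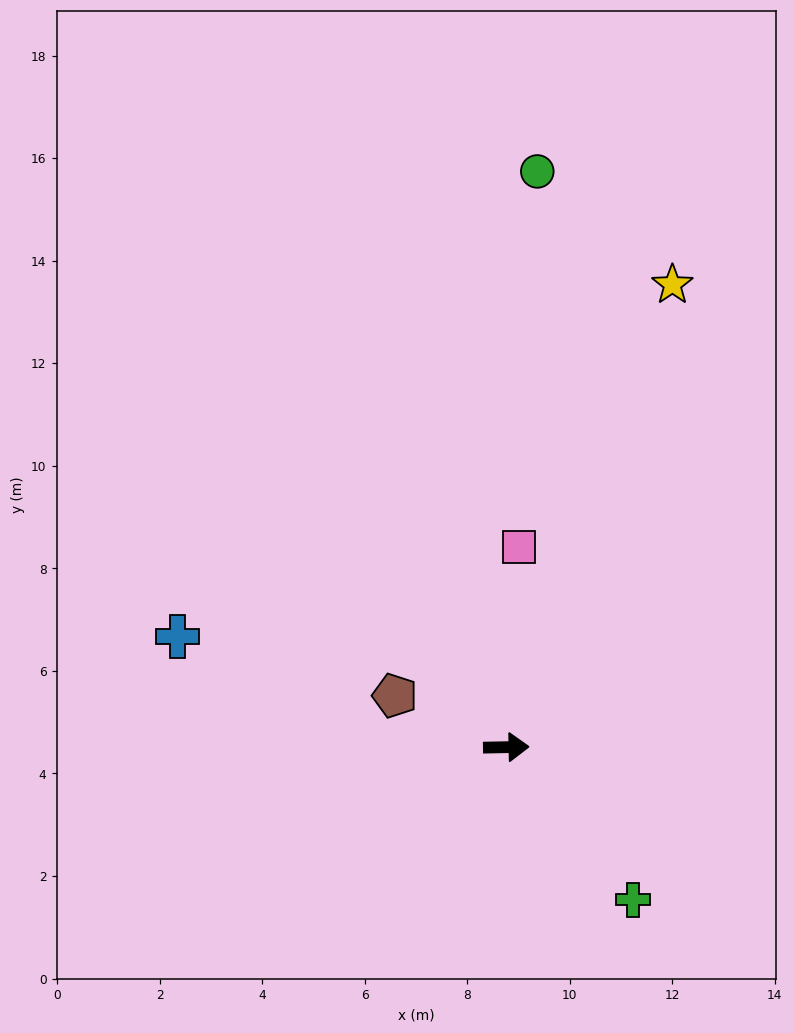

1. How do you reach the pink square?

turn left 85°, forward 3.9 m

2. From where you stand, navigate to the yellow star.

turn left 69°, forward 9.6 m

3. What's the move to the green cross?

turn right 51°, forward 3.9 m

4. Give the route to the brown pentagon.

turn left 154°, forward 2.4 m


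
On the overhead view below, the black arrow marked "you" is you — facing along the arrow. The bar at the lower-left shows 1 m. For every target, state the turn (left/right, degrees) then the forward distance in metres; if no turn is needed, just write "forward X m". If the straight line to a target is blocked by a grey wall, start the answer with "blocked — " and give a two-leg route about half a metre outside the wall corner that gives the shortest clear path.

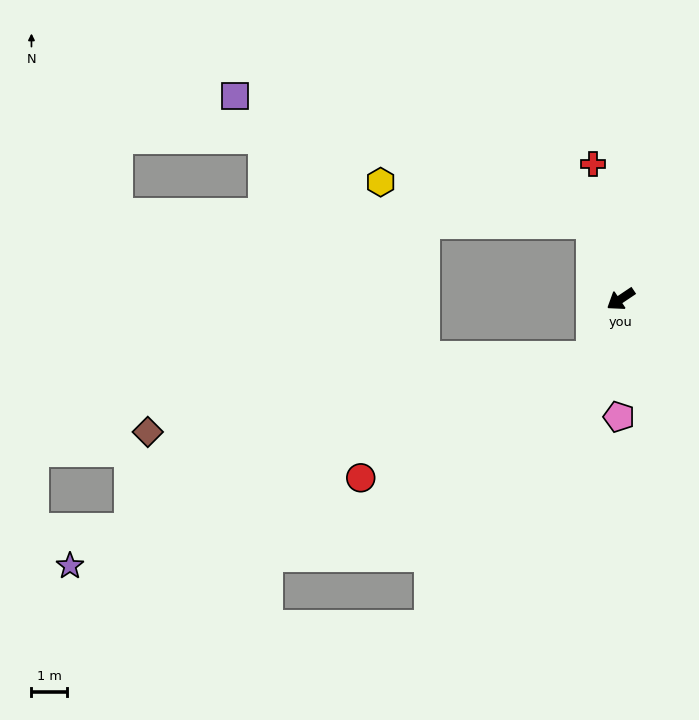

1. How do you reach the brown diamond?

blocked — turn left 29°, forward 1.8 m, then turn right 53°, forward 12.8 m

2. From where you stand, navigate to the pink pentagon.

turn left 55°, forward 3.3 m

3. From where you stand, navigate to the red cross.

turn right 112°, forward 3.9 m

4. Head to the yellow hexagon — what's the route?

blocked — turn right 102°, forward 2.3 m, then turn left 57°, forward 6.1 m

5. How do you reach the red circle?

blocked — turn left 29°, forward 1.8 m, then turn right 35°, forward 7.4 m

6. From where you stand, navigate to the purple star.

blocked — turn left 29°, forward 1.8 m, then turn right 41°, forward 15.9 m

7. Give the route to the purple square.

blocked — turn right 102°, forward 2.3 m, then turn left 48°, forward 10.7 m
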